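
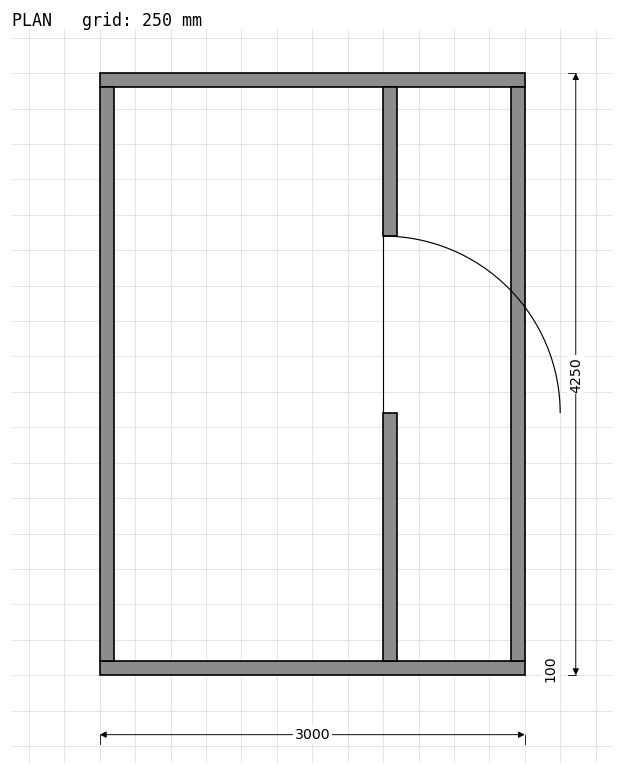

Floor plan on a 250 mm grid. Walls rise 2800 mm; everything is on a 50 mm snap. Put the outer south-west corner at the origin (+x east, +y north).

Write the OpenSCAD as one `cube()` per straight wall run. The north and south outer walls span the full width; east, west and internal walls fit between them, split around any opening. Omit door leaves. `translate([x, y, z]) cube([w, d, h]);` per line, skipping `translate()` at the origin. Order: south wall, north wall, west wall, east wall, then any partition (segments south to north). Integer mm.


cube([3000, 100, 2800]);
translate([0, 4150, 0]) cube([3000, 100, 2800]);
translate([0, 100, 0]) cube([100, 4050, 2800]);
translate([2900, 100, 0]) cube([100, 4050, 2800]);
translate([2000, 100, 0]) cube([100, 1750, 2800]);
translate([2000, 3100, 0]) cube([100, 1050, 2800]);


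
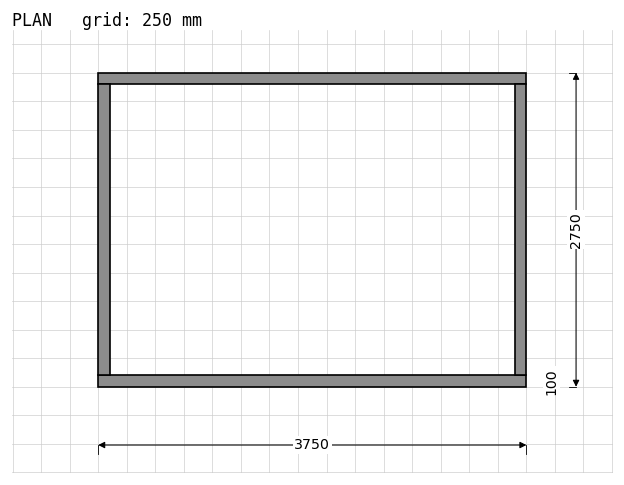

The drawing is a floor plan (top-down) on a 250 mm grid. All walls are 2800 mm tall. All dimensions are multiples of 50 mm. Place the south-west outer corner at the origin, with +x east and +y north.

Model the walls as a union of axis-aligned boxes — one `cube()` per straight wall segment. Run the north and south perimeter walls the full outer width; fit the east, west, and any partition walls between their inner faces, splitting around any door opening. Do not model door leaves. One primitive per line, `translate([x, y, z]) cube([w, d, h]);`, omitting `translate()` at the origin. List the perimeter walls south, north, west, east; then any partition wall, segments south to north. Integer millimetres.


cube([3750, 100, 2800]);
translate([0, 2650, 0]) cube([3750, 100, 2800]);
translate([0, 100, 0]) cube([100, 2550, 2800]);
translate([3650, 100, 0]) cube([100, 2550, 2800]);


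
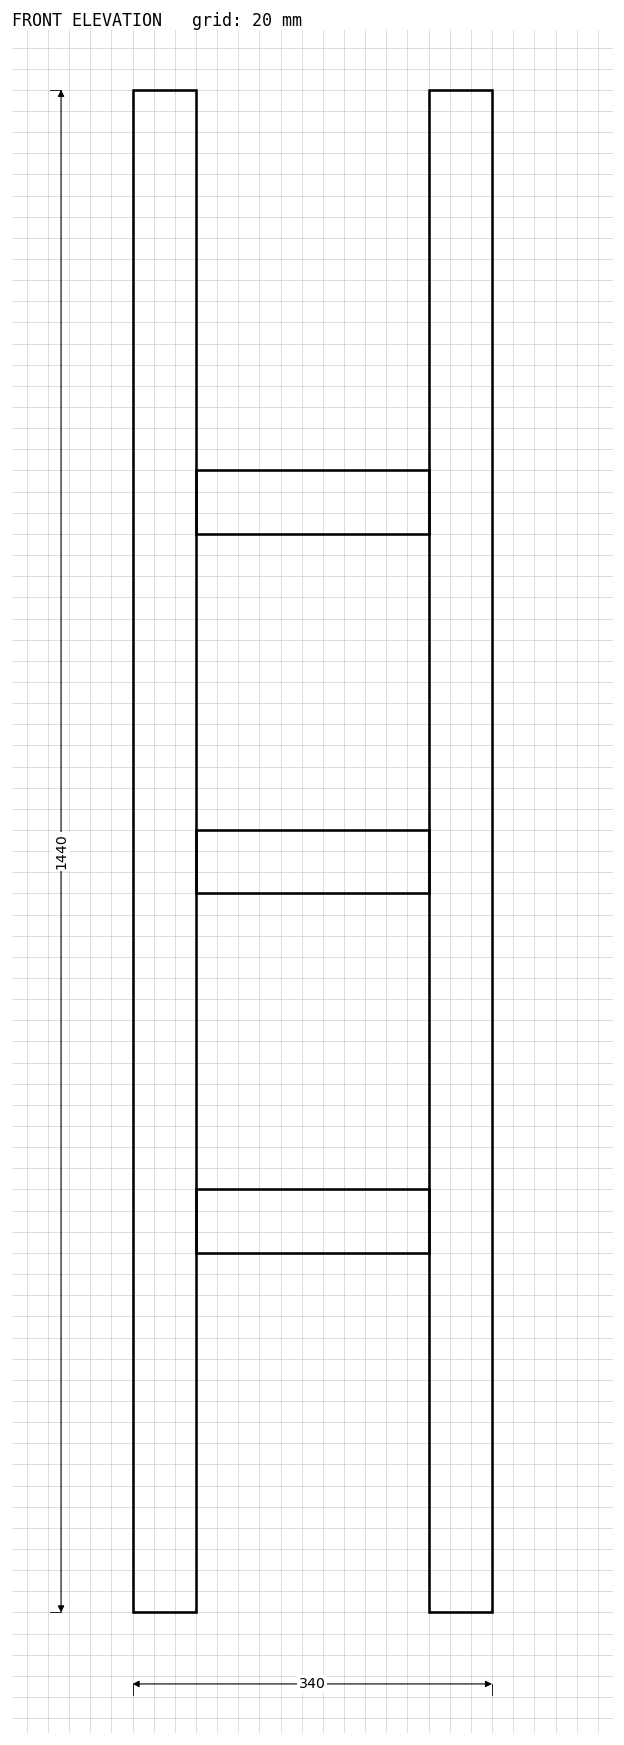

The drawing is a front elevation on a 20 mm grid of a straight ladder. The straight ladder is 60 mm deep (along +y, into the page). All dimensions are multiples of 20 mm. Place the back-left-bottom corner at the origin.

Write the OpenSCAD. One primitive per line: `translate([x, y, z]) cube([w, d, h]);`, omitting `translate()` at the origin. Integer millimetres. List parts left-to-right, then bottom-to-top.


cube([60, 60, 1440]);
translate([60, 0, 340]) cube([220, 60, 60]);
translate([60, 0, 680]) cube([220, 60, 60]);
translate([60, 0, 1020]) cube([220, 60, 60]);
translate([280, 0, 0]) cube([60, 60, 1440]);


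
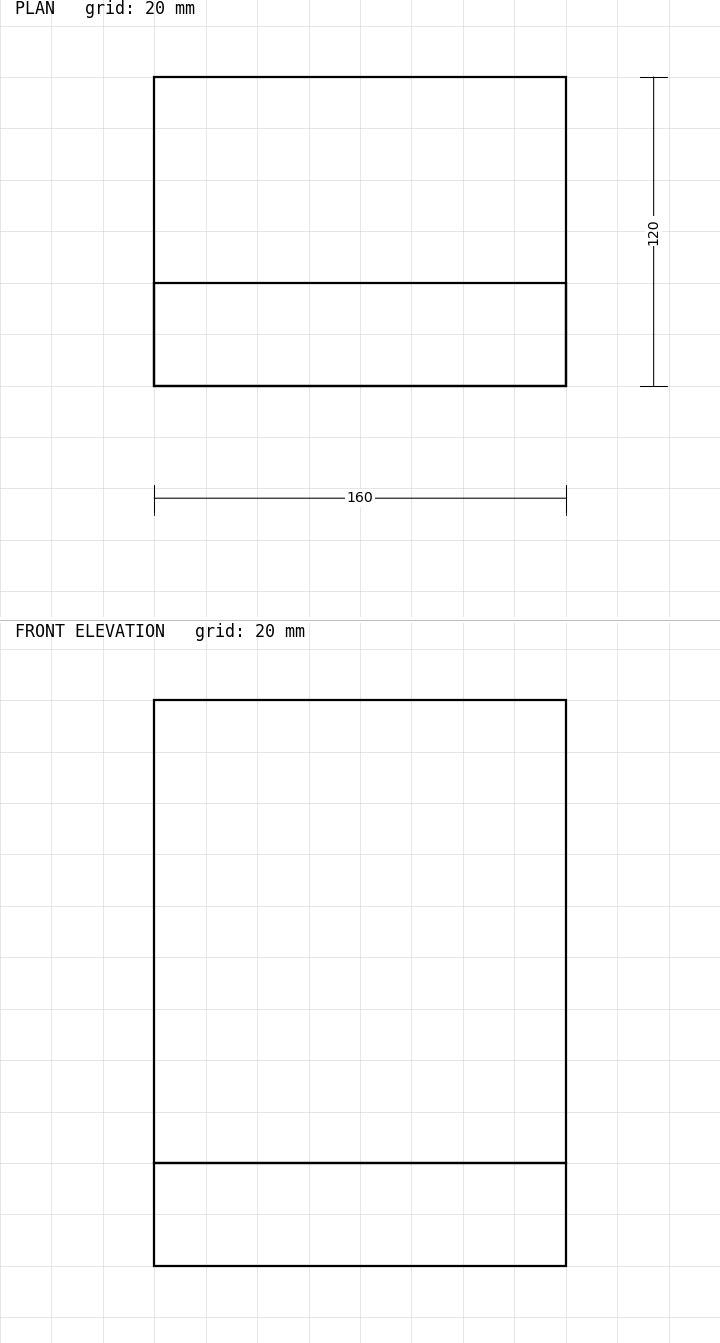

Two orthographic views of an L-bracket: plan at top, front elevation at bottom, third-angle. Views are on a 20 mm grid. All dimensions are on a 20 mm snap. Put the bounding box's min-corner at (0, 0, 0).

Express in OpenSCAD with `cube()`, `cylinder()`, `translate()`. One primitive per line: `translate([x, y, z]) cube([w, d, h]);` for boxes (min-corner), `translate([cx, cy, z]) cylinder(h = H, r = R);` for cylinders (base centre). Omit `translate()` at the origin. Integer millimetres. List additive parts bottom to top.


cube([160, 120, 40]);
translate([0, 0, 40]) cube([160, 40, 180]);


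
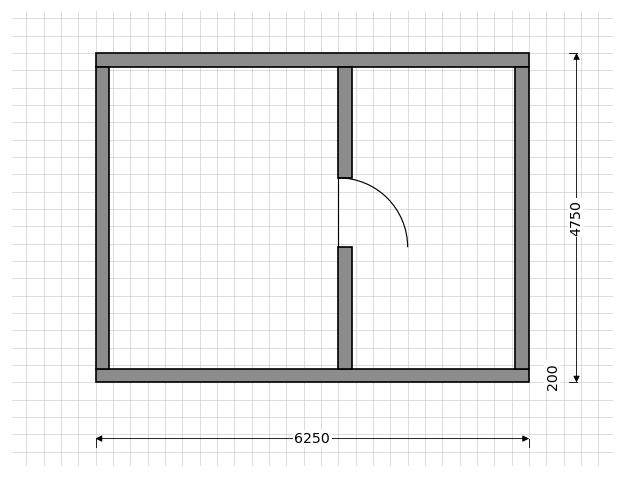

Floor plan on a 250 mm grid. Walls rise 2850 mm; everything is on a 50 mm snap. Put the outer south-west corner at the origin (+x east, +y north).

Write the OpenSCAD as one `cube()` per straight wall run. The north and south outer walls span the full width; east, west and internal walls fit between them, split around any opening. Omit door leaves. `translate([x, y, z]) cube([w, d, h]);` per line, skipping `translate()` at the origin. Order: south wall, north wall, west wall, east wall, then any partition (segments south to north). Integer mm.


cube([6250, 200, 2850]);
translate([0, 4550, 0]) cube([6250, 200, 2850]);
translate([0, 200, 0]) cube([200, 4350, 2850]);
translate([6050, 200, 0]) cube([200, 4350, 2850]);
translate([3500, 200, 0]) cube([200, 1750, 2850]);
translate([3500, 2950, 0]) cube([200, 1600, 2850]);


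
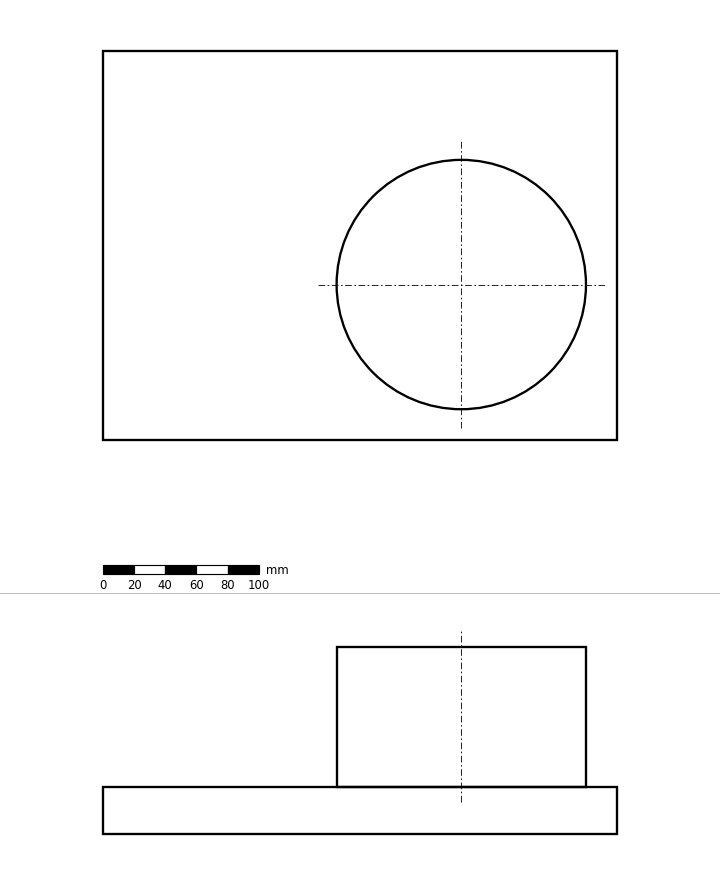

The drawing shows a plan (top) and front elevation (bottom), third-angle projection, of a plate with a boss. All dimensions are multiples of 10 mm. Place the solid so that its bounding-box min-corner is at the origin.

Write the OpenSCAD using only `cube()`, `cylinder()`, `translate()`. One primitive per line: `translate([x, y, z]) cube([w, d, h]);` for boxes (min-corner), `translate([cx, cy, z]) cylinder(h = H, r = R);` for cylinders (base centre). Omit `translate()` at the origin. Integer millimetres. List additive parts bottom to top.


cube([330, 250, 30]);
translate([230, 100, 30]) cylinder(h = 90, r = 80);


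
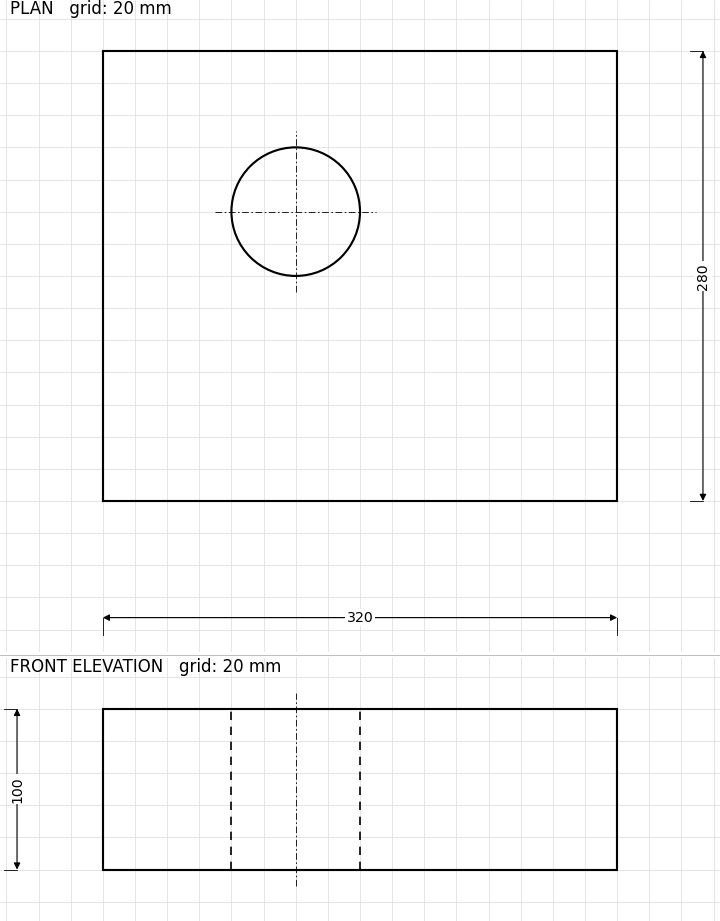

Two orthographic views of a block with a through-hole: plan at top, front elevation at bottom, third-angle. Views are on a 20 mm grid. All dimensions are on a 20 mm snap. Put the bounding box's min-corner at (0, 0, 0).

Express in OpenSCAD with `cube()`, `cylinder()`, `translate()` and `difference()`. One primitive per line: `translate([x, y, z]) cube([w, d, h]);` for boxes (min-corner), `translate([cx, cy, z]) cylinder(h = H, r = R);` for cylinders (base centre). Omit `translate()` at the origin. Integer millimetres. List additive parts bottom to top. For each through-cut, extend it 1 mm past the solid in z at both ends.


difference() {
  cube([320, 280, 100]);
  translate([120, 180, -1]) cylinder(h = 102, r = 40);
}


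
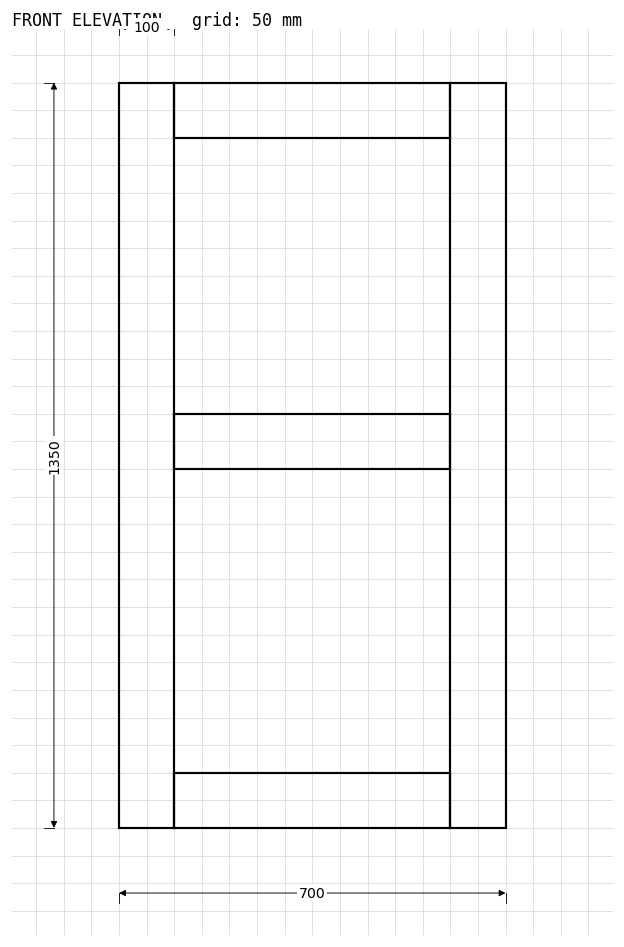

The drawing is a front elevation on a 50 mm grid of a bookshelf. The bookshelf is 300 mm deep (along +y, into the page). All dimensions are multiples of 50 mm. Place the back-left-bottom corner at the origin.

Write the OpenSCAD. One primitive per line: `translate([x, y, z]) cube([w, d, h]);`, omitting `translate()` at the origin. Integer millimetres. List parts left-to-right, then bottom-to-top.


cube([100, 300, 1350]);
translate([100, 0, 0]) cube([500, 300, 100]);
translate([100, 0, 650]) cube([500, 300, 100]);
translate([100, 0, 1250]) cube([500, 300, 100]);
translate([600, 0, 0]) cube([100, 300, 1350]);


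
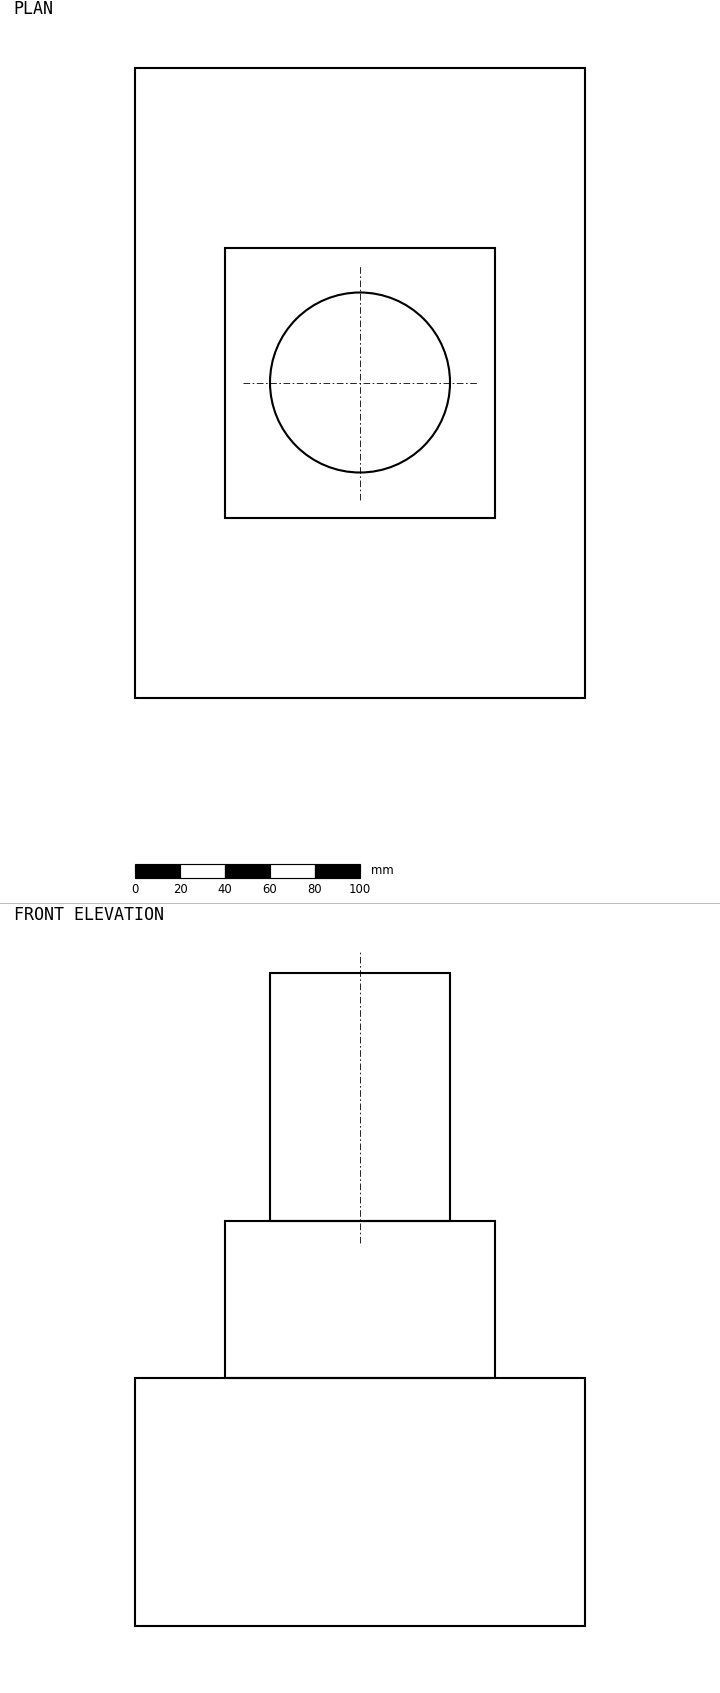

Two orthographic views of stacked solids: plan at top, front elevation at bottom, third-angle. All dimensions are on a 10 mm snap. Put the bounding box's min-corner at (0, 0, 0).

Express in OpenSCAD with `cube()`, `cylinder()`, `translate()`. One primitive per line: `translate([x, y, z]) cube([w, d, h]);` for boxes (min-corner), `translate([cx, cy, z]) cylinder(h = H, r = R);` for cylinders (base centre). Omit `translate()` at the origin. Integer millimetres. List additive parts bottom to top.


cube([200, 280, 110]);
translate([40, 80, 110]) cube([120, 120, 70]);
translate([100, 140, 180]) cylinder(h = 110, r = 40);


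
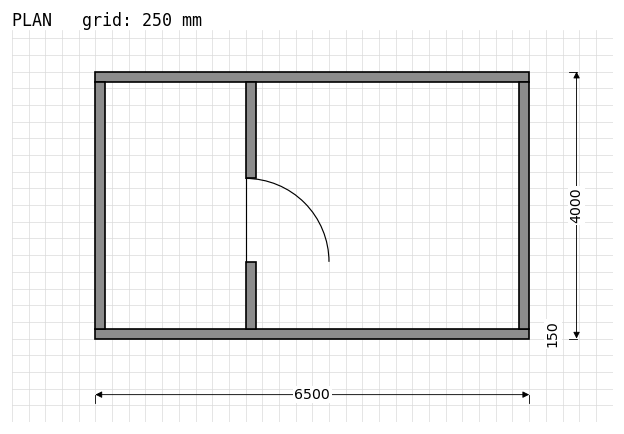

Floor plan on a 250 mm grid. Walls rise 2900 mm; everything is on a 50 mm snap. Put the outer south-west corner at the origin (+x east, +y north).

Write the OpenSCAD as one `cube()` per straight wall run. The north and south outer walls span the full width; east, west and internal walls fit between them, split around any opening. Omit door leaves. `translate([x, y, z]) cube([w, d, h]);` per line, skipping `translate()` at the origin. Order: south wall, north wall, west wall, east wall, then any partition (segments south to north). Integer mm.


cube([6500, 150, 2900]);
translate([0, 3850, 0]) cube([6500, 150, 2900]);
translate([0, 150, 0]) cube([150, 3700, 2900]);
translate([6350, 150, 0]) cube([150, 3700, 2900]);
translate([2250, 150, 0]) cube([150, 1000, 2900]);
translate([2250, 2400, 0]) cube([150, 1450, 2900]);


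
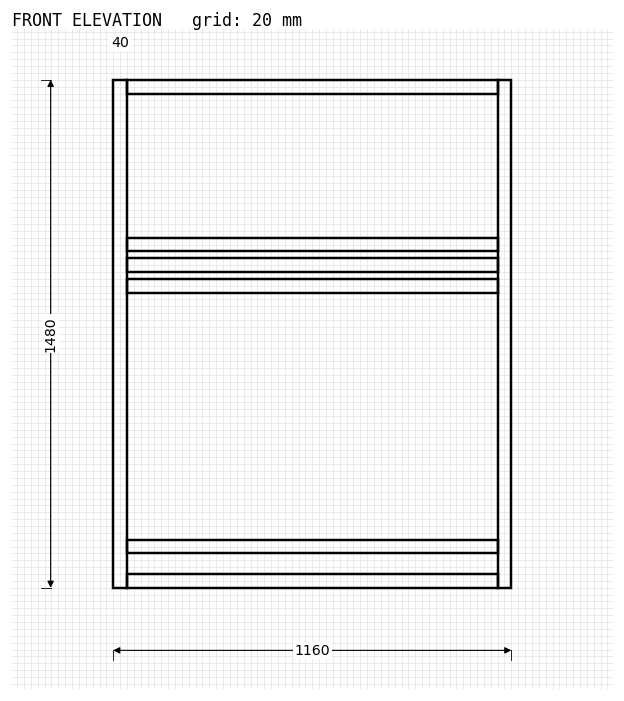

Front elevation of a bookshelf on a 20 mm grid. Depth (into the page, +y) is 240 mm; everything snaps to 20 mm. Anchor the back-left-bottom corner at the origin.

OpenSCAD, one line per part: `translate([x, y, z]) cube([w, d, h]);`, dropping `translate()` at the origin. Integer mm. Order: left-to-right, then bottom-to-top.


cube([40, 240, 1480]);
translate([40, 0, 0]) cube([1080, 240, 40]);
translate([40, 0, 100]) cube([1080, 240, 40]);
translate([40, 0, 860]) cube([1080, 240, 40]);
translate([40, 0, 920]) cube([1080, 240, 40]);
translate([40, 0, 980]) cube([1080, 240, 40]);
translate([40, 0, 1440]) cube([1080, 240, 40]);
translate([1120, 0, 0]) cube([40, 240, 1480]);


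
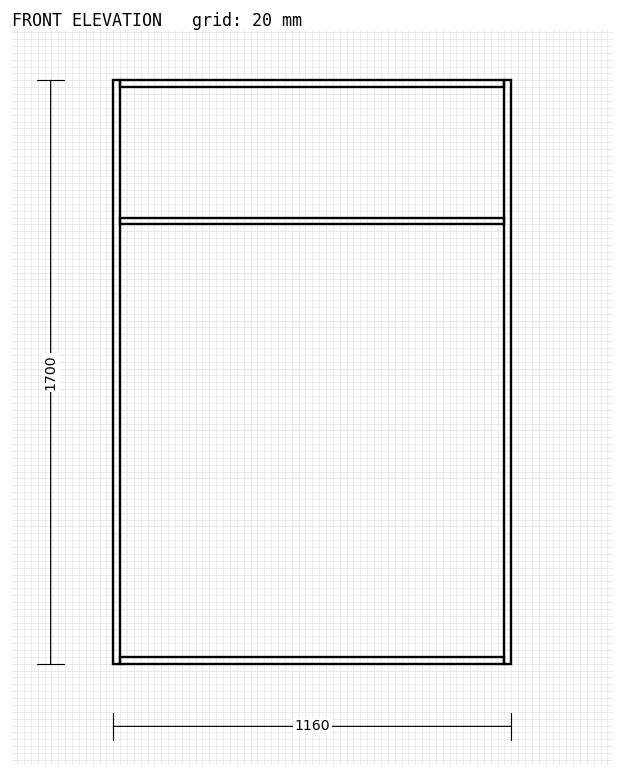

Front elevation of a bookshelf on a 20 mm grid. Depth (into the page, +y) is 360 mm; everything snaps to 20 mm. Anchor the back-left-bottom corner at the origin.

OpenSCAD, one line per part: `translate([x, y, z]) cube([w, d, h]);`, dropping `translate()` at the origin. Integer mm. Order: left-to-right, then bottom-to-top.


cube([20, 360, 1700]);
translate([20, 0, 0]) cube([1120, 360, 20]);
translate([20, 0, 1280]) cube([1120, 360, 20]);
translate([20, 0, 1680]) cube([1120, 360, 20]);
translate([1140, 0, 0]) cube([20, 360, 1700]);


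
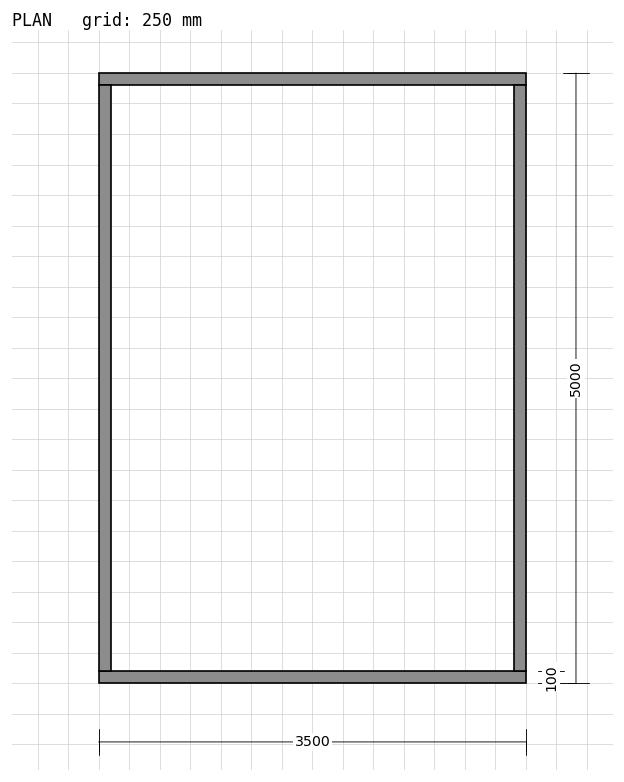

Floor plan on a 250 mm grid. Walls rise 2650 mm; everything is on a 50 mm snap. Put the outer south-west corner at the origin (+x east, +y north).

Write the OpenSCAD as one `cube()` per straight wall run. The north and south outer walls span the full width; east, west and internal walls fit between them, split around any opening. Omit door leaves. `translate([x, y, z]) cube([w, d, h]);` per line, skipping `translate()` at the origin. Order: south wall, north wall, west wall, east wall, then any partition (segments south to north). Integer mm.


cube([3500, 100, 2650]);
translate([0, 4900, 0]) cube([3500, 100, 2650]);
translate([0, 100, 0]) cube([100, 4800, 2650]);
translate([3400, 100, 0]) cube([100, 4800, 2650]);


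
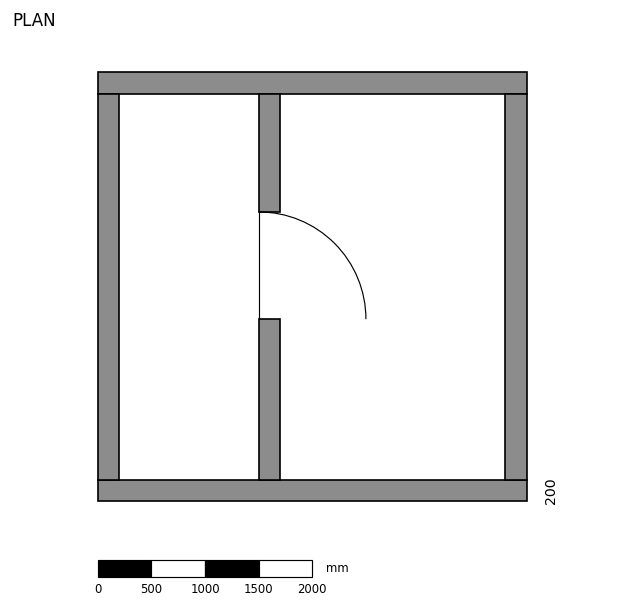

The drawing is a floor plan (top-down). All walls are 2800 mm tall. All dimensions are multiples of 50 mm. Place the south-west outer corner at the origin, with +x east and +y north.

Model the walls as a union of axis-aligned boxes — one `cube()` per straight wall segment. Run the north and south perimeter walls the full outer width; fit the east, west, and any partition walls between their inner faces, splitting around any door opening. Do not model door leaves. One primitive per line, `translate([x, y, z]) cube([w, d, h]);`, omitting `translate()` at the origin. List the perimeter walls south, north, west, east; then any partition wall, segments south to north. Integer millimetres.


cube([4000, 200, 2800]);
translate([0, 3800, 0]) cube([4000, 200, 2800]);
translate([0, 200, 0]) cube([200, 3600, 2800]);
translate([3800, 200, 0]) cube([200, 3600, 2800]);
translate([1500, 200, 0]) cube([200, 1500, 2800]);
translate([1500, 2700, 0]) cube([200, 1100, 2800]);


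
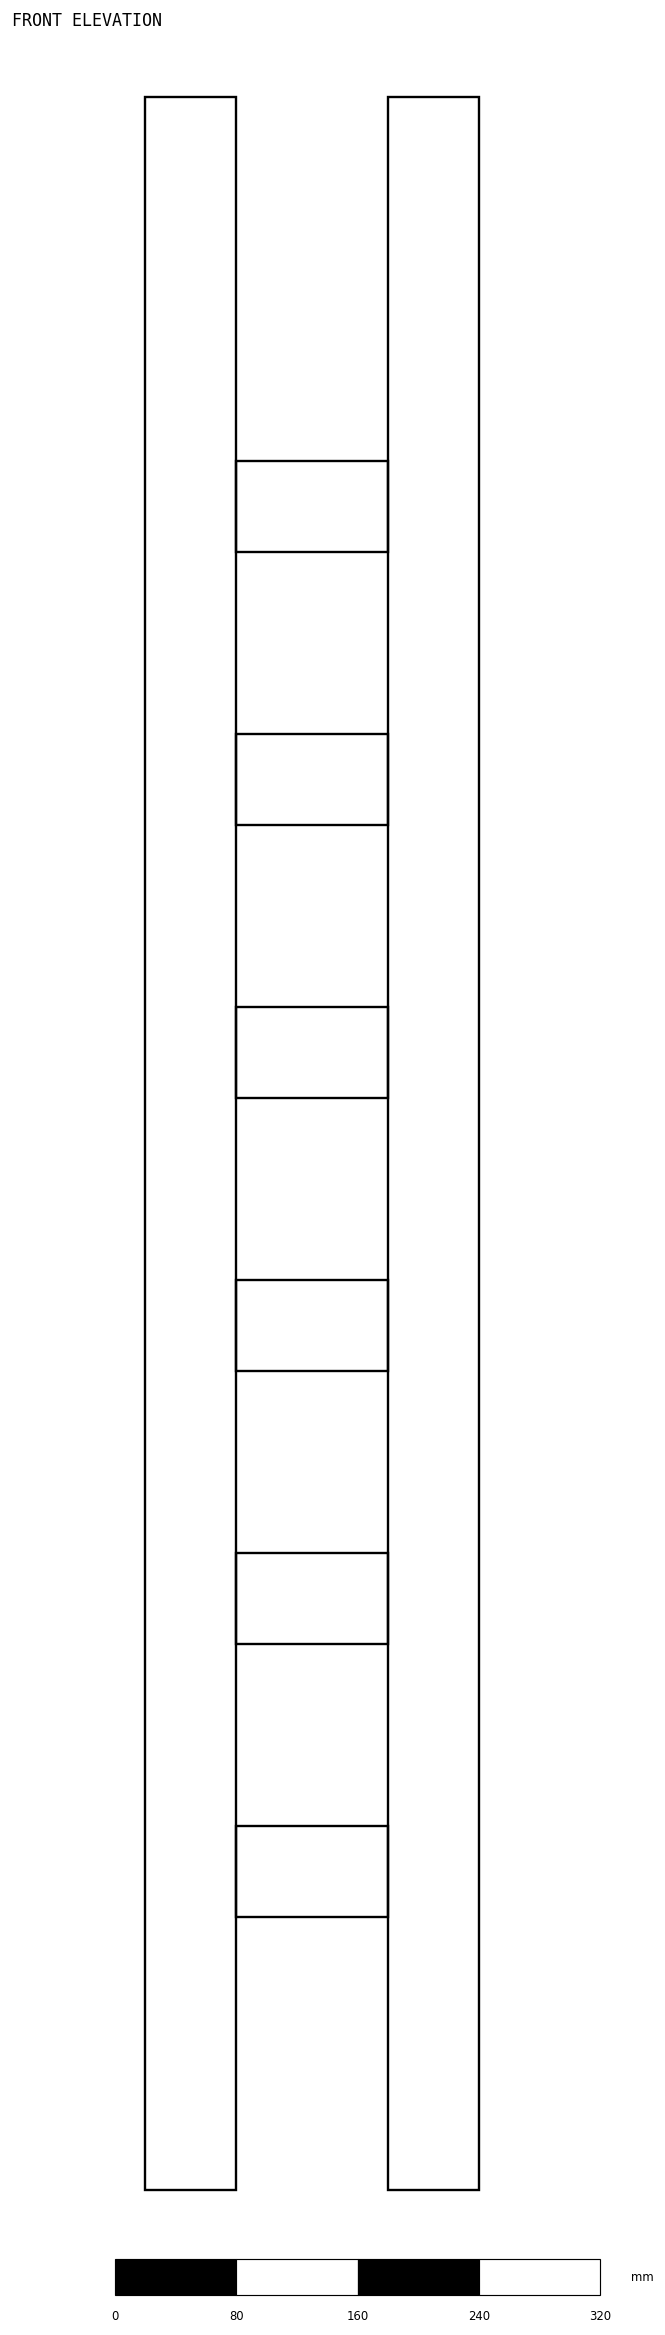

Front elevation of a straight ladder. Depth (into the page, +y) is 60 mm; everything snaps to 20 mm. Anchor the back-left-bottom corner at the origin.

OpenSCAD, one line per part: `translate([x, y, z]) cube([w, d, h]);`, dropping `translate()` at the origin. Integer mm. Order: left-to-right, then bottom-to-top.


cube([60, 60, 1380]);
translate([60, 0, 180]) cube([100, 60, 60]);
translate([60, 0, 360]) cube([100, 60, 60]);
translate([60, 0, 540]) cube([100, 60, 60]);
translate([60, 0, 720]) cube([100, 60, 60]);
translate([60, 0, 900]) cube([100, 60, 60]);
translate([60, 0, 1080]) cube([100, 60, 60]);
translate([160, 0, 0]) cube([60, 60, 1380]);


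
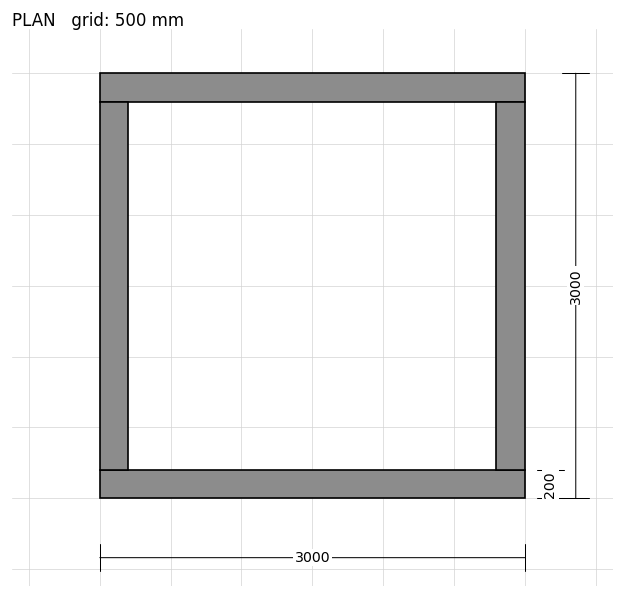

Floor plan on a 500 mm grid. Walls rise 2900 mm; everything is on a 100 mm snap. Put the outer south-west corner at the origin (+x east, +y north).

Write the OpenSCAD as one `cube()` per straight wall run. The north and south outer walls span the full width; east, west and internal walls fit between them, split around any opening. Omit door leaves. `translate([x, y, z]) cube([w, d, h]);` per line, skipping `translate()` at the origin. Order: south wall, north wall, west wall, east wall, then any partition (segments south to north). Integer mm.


cube([3000, 200, 2900]);
translate([0, 2800, 0]) cube([3000, 200, 2900]);
translate([0, 200, 0]) cube([200, 2600, 2900]);
translate([2800, 200, 0]) cube([200, 2600, 2900]);


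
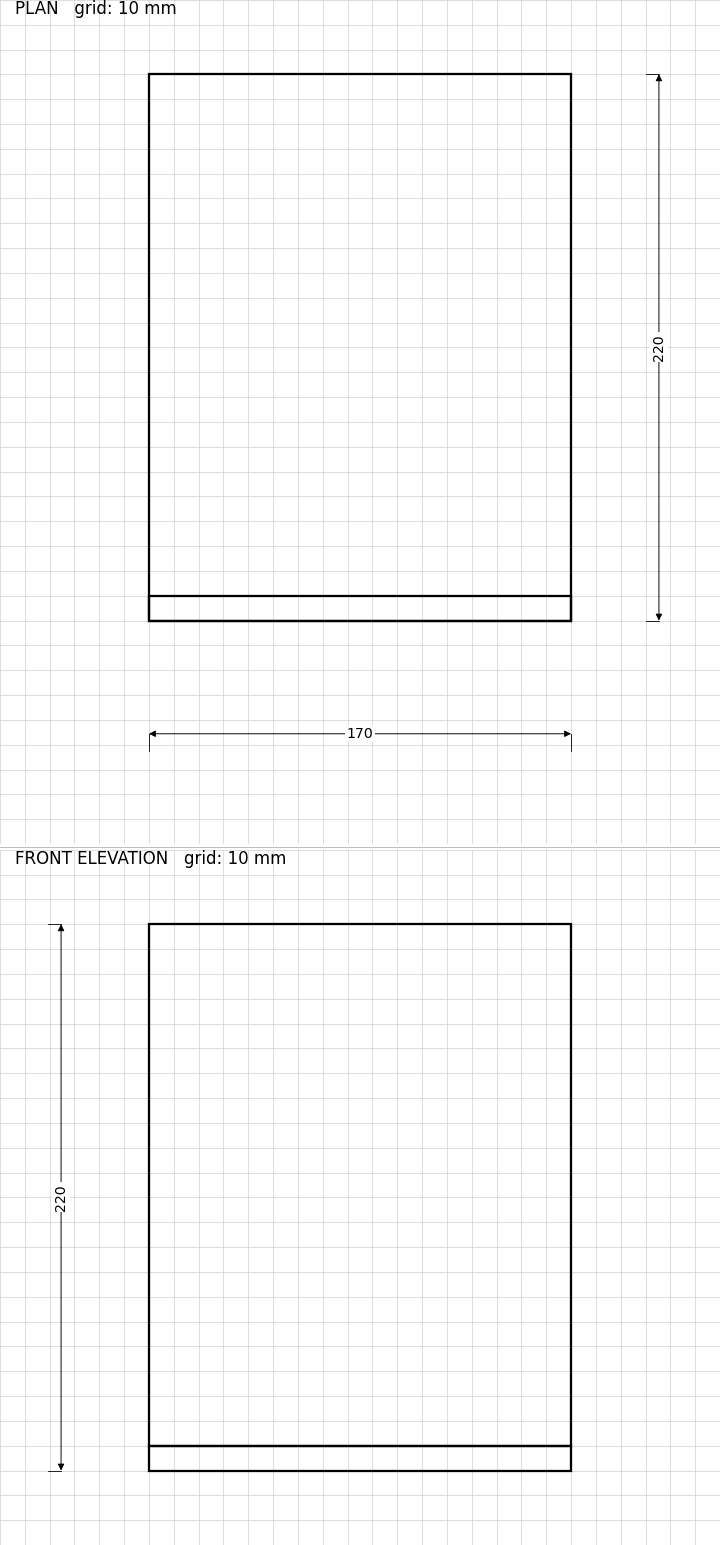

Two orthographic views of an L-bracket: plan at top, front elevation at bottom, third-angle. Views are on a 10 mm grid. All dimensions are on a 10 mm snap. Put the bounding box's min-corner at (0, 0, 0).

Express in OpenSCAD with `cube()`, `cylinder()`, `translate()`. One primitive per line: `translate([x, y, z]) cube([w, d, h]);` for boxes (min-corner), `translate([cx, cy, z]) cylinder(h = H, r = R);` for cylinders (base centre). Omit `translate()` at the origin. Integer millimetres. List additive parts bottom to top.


cube([170, 220, 10]);
translate([0, 0, 10]) cube([170, 10, 210]);


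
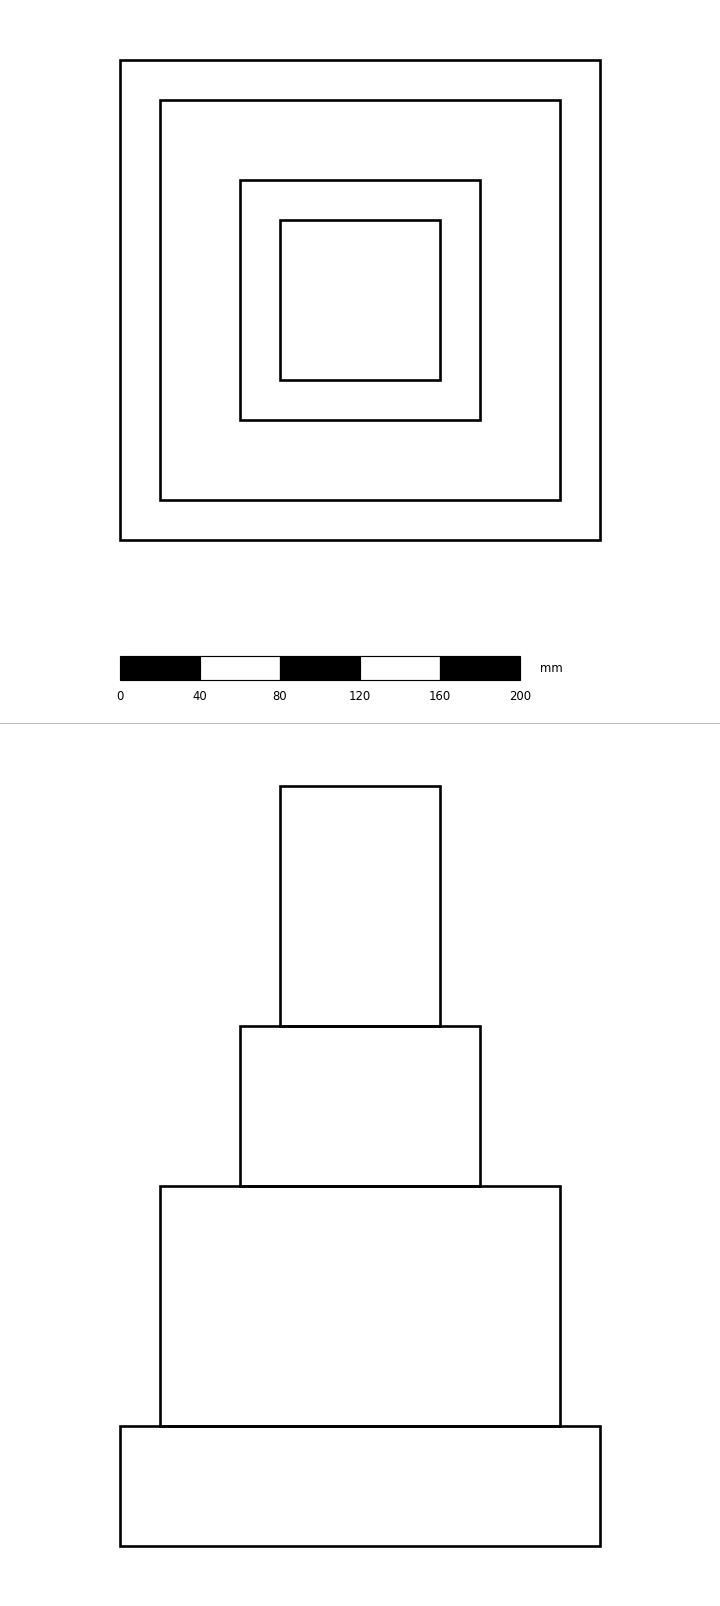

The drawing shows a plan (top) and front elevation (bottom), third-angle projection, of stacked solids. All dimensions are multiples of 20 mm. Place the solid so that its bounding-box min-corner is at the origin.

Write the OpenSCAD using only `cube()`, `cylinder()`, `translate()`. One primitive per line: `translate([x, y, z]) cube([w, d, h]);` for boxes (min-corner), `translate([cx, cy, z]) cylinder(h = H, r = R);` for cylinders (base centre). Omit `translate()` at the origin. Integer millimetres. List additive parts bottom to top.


cube([240, 240, 60]);
translate([20, 20, 60]) cube([200, 200, 120]);
translate([60, 60, 180]) cube([120, 120, 80]);
translate([80, 80, 260]) cube([80, 80, 120]);


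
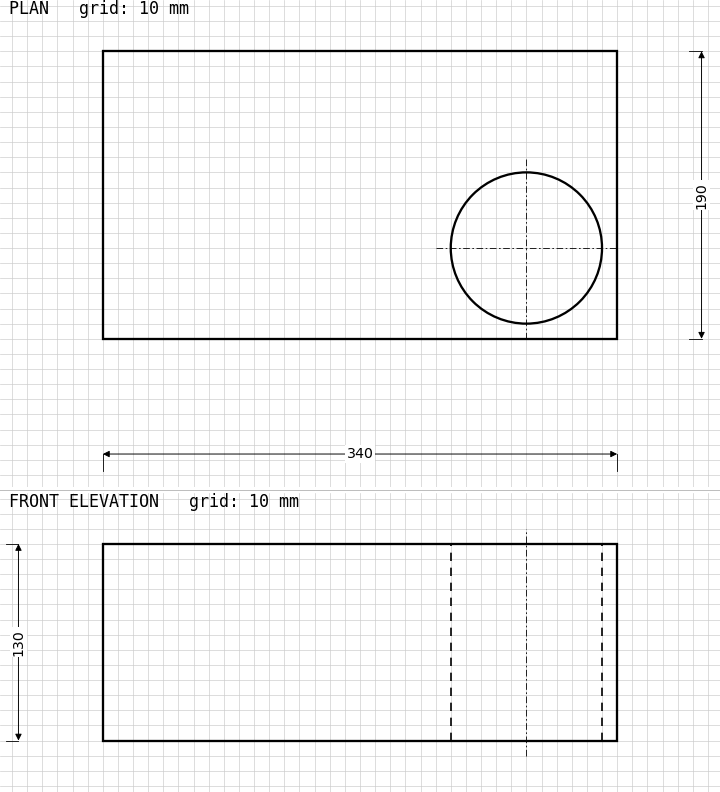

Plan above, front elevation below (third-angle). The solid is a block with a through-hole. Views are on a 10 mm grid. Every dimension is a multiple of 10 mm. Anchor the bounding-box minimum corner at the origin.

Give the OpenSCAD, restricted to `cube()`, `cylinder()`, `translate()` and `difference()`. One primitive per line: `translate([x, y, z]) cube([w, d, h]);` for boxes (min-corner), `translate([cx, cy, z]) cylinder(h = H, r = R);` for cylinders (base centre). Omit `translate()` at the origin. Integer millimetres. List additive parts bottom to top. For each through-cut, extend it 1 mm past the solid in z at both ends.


difference() {
  cube([340, 190, 130]);
  translate([280, 60, -1]) cylinder(h = 132, r = 50);
}


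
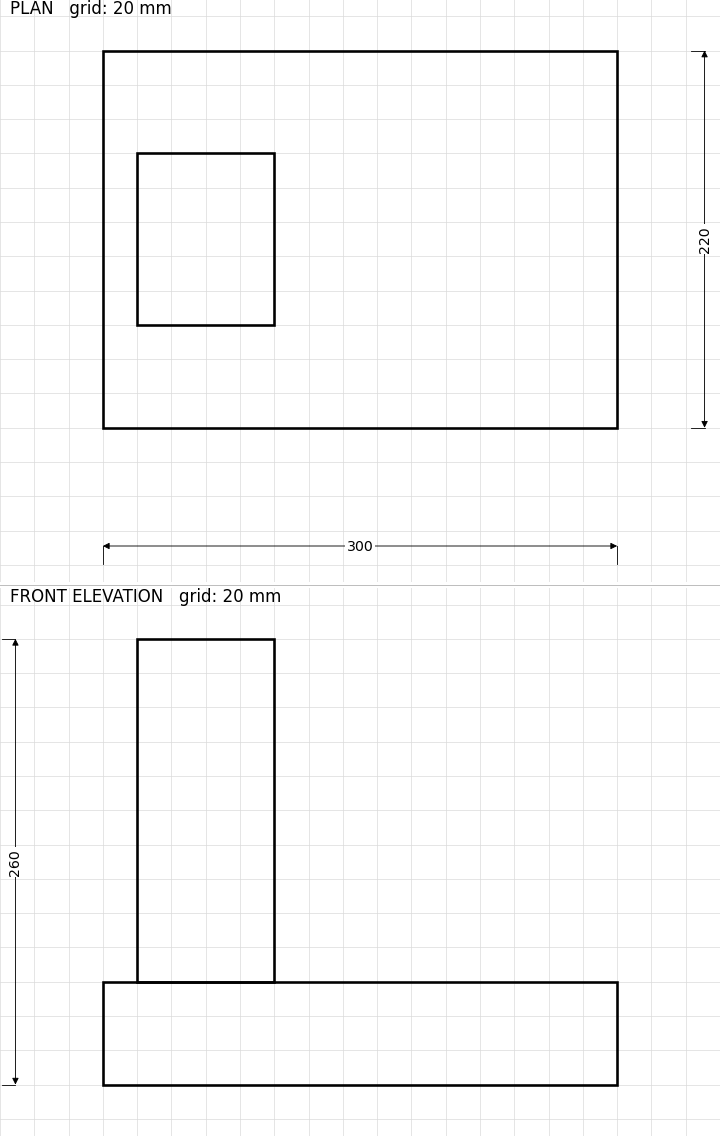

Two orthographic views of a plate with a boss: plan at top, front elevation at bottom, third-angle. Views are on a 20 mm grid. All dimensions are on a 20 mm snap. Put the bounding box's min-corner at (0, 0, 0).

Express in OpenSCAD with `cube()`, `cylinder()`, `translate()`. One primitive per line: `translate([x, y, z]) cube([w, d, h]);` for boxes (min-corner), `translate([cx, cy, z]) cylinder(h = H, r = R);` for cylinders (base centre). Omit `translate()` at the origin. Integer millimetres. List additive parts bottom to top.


cube([300, 220, 60]);
translate([20, 60, 60]) cube([80, 100, 200]);


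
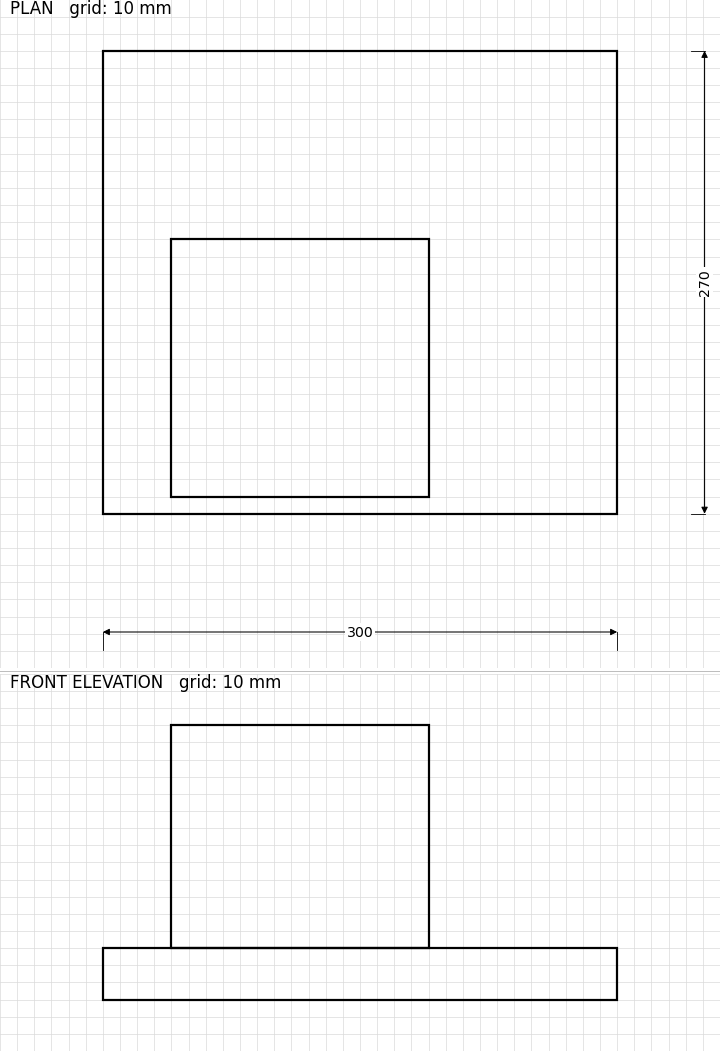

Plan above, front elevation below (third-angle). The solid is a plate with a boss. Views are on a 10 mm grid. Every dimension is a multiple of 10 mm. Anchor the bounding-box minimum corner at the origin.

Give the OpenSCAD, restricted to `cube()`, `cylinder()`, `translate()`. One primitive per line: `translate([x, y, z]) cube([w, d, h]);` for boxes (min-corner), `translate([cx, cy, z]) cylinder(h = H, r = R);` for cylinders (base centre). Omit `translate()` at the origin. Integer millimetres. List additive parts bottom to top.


cube([300, 270, 30]);
translate([40, 10, 30]) cube([150, 150, 130]);


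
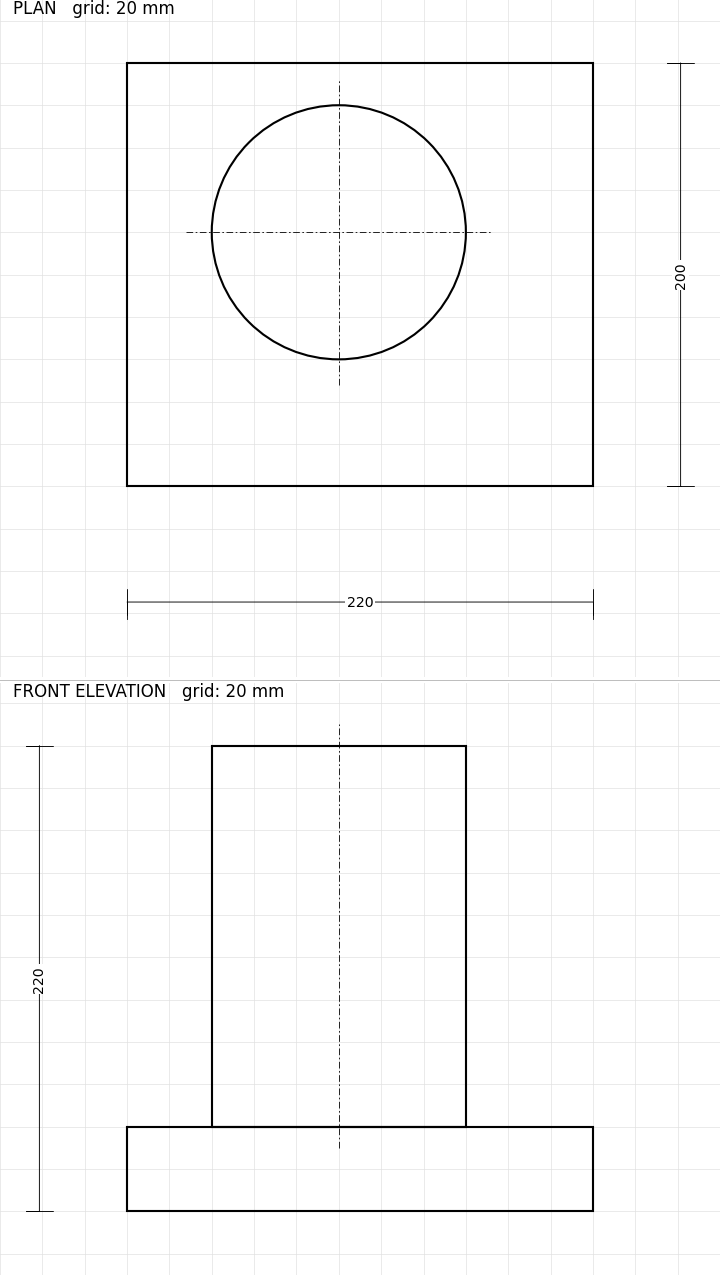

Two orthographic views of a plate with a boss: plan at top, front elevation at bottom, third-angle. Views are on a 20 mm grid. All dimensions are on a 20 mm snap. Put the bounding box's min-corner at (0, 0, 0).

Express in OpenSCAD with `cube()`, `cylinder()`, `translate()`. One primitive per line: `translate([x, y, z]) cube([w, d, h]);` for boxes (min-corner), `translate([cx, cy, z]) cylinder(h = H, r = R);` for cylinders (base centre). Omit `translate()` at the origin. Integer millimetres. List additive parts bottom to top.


cube([220, 200, 40]);
translate([100, 120, 40]) cylinder(h = 180, r = 60);


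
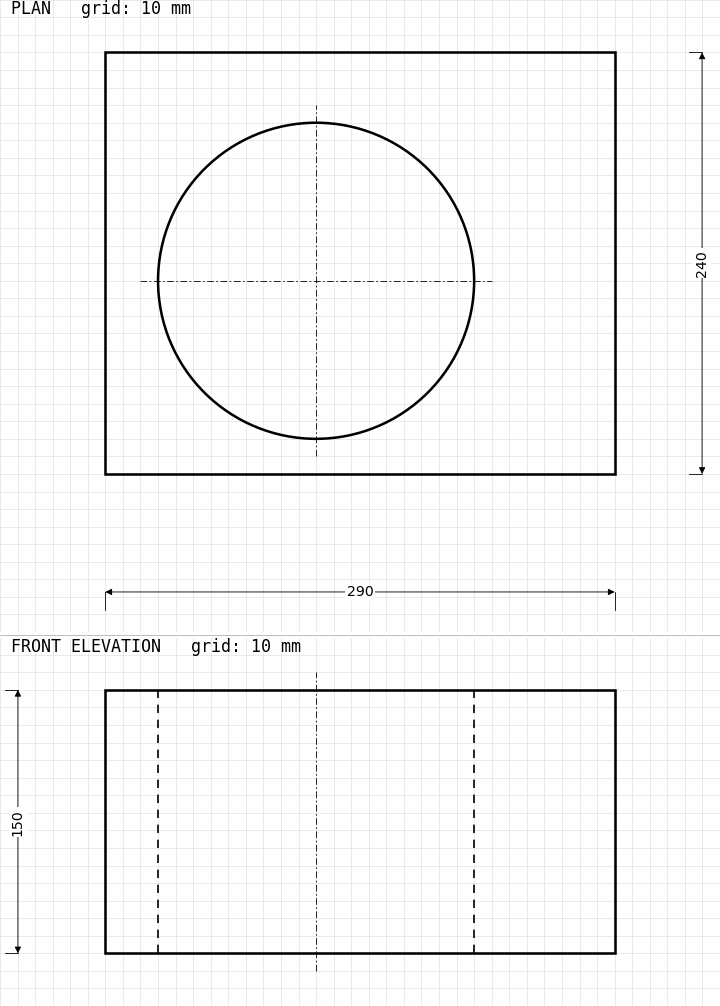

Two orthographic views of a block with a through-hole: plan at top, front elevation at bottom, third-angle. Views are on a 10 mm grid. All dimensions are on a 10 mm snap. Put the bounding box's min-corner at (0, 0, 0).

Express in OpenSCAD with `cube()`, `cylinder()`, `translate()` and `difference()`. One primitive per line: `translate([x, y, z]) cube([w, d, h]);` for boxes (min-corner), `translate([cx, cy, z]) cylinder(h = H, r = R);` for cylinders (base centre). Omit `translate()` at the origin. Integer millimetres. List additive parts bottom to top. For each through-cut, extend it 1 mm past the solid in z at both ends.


difference() {
  cube([290, 240, 150]);
  translate([120, 110, -1]) cylinder(h = 152, r = 90);
}


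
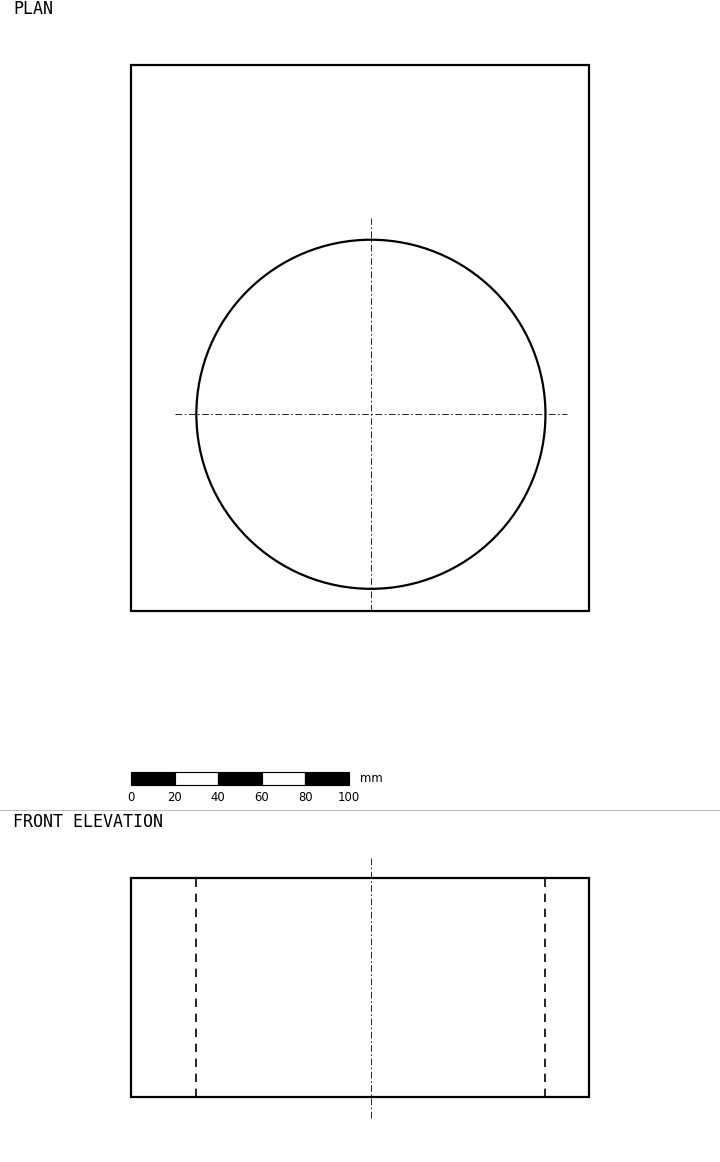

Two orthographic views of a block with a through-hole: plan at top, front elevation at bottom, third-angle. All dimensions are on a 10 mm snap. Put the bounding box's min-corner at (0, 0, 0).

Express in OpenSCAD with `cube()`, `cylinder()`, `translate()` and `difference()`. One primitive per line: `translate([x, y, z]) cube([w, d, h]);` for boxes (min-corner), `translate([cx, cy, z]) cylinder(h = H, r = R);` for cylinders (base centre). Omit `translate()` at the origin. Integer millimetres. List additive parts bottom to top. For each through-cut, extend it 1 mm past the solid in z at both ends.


difference() {
  cube([210, 250, 100]);
  translate([110, 90, -1]) cylinder(h = 102, r = 80);
}


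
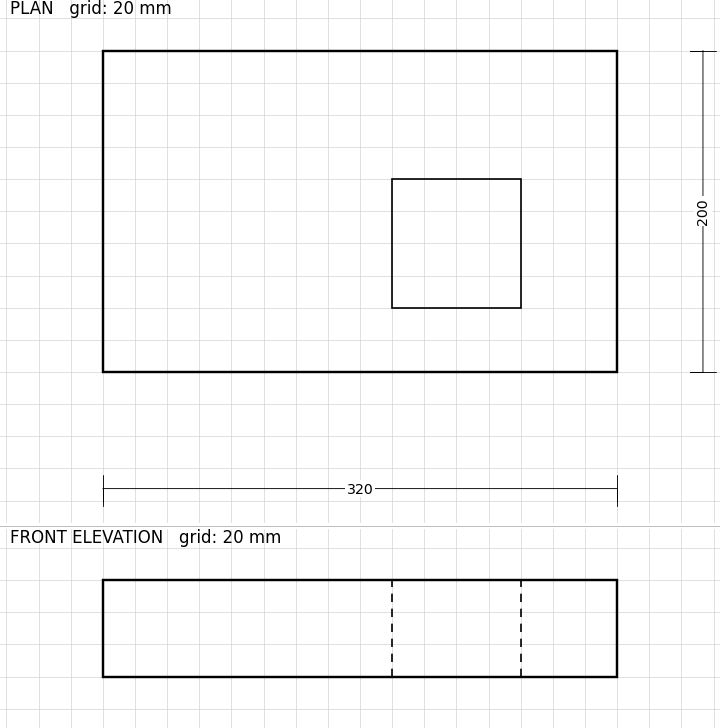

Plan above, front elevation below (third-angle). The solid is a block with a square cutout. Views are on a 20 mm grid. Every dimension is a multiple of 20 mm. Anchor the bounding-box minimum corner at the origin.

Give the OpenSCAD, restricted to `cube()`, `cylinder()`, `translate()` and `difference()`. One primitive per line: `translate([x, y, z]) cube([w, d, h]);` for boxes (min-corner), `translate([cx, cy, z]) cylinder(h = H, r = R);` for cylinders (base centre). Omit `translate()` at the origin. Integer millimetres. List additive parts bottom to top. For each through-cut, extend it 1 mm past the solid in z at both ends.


difference() {
  cube([320, 200, 60]);
  translate([180, 40, -1]) cube([80, 80, 62]);
}


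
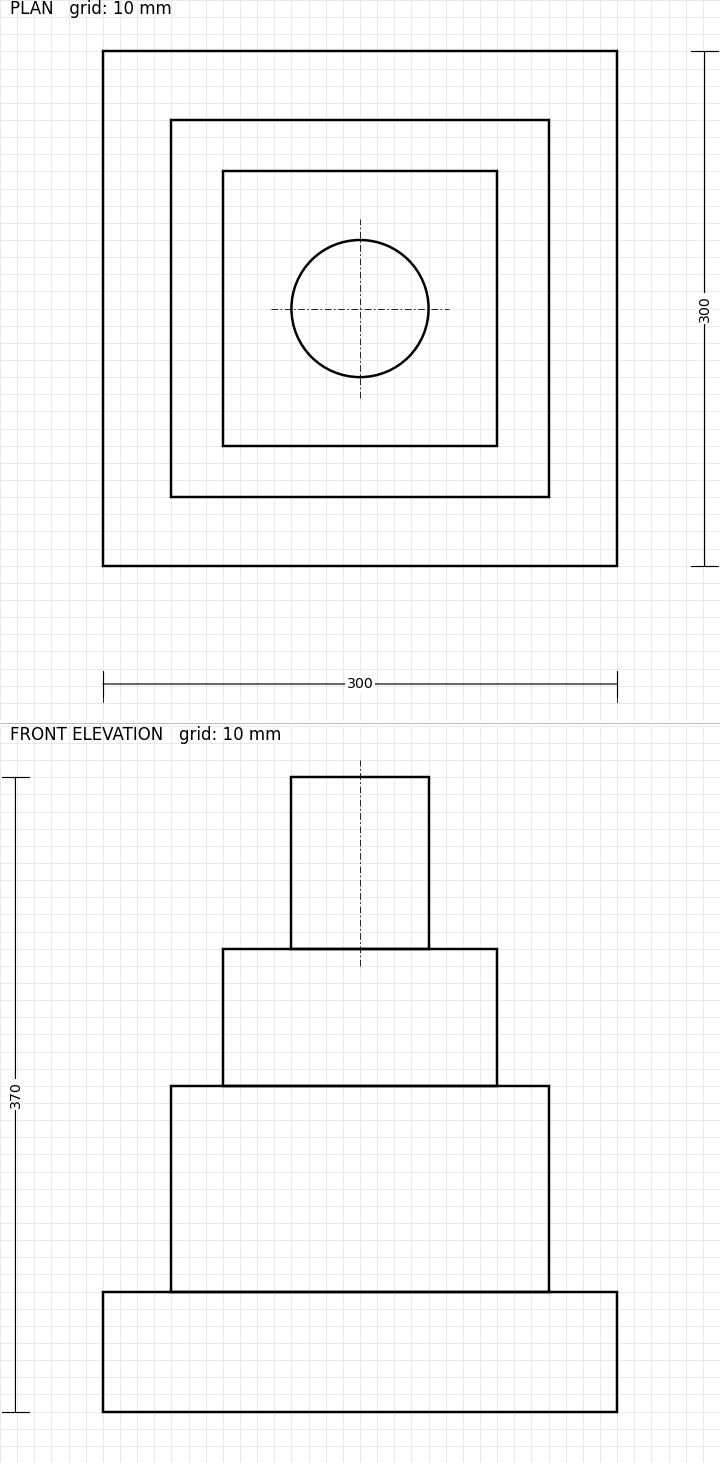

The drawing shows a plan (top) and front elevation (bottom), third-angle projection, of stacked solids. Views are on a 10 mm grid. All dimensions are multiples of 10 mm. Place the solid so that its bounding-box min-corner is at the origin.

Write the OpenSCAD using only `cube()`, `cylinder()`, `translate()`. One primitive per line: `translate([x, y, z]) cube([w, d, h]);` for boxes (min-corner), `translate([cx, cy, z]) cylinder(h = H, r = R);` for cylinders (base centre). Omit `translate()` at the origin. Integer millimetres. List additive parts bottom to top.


cube([300, 300, 70]);
translate([40, 40, 70]) cube([220, 220, 120]);
translate([70, 70, 190]) cube([160, 160, 80]);
translate([150, 150, 270]) cylinder(h = 100, r = 40);


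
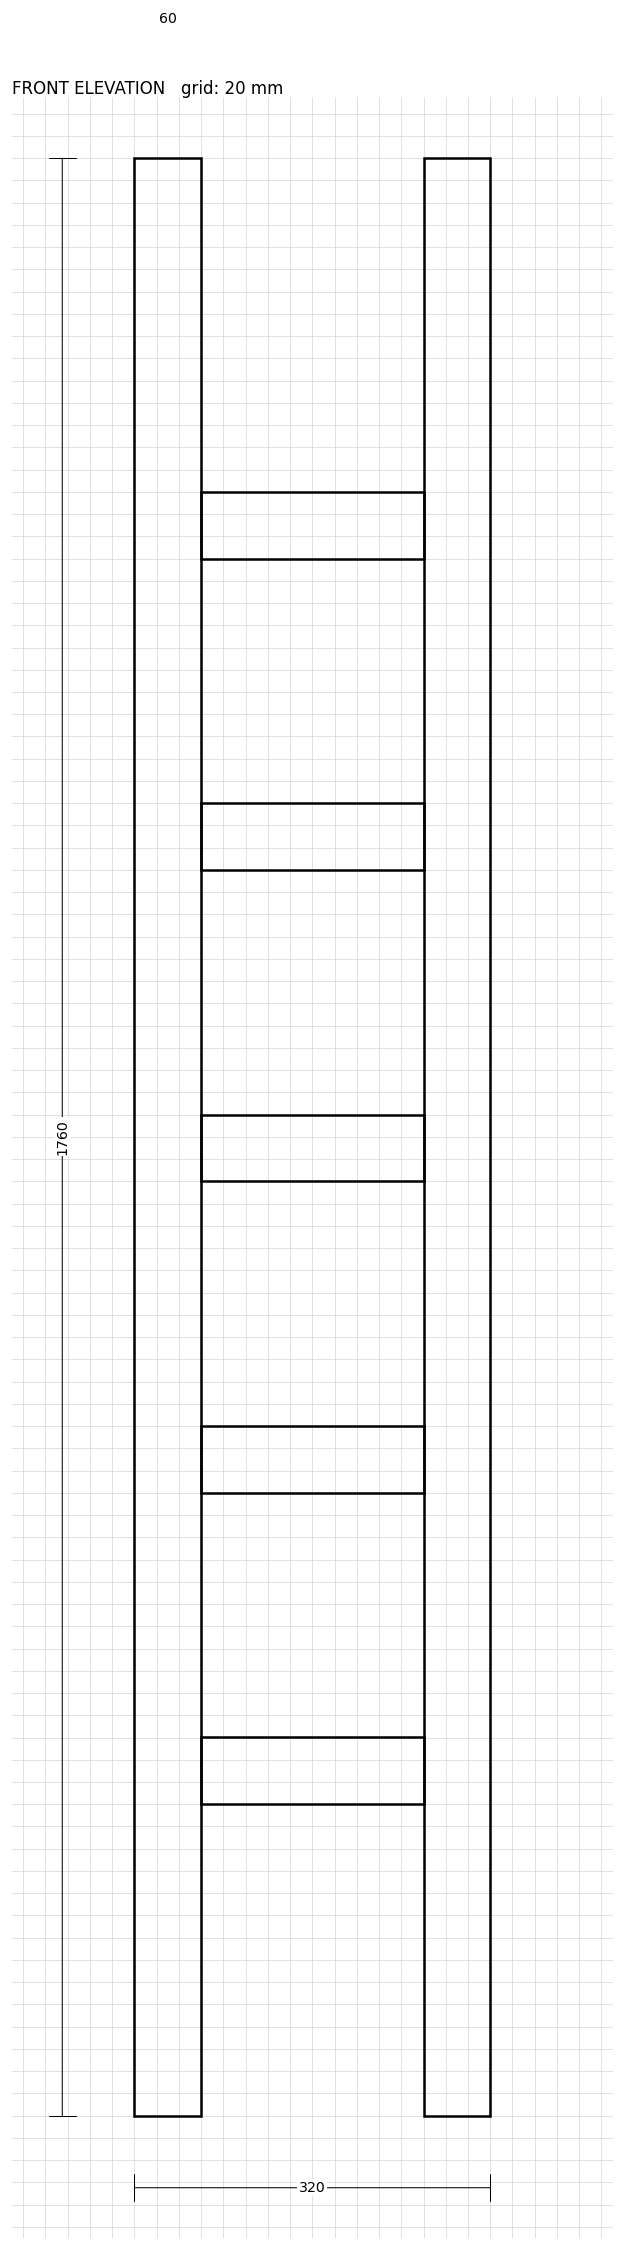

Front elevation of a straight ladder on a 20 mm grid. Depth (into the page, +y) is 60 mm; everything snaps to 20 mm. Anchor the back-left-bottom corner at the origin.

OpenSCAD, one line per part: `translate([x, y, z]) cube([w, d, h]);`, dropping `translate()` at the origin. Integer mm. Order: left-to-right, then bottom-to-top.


cube([60, 60, 1760]);
translate([60, 0, 280]) cube([200, 60, 60]);
translate([60, 0, 560]) cube([200, 60, 60]);
translate([60, 0, 840]) cube([200, 60, 60]);
translate([60, 0, 1120]) cube([200, 60, 60]);
translate([60, 0, 1400]) cube([200, 60, 60]);
translate([260, 0, 0]) cube([60, 60, 1760]);


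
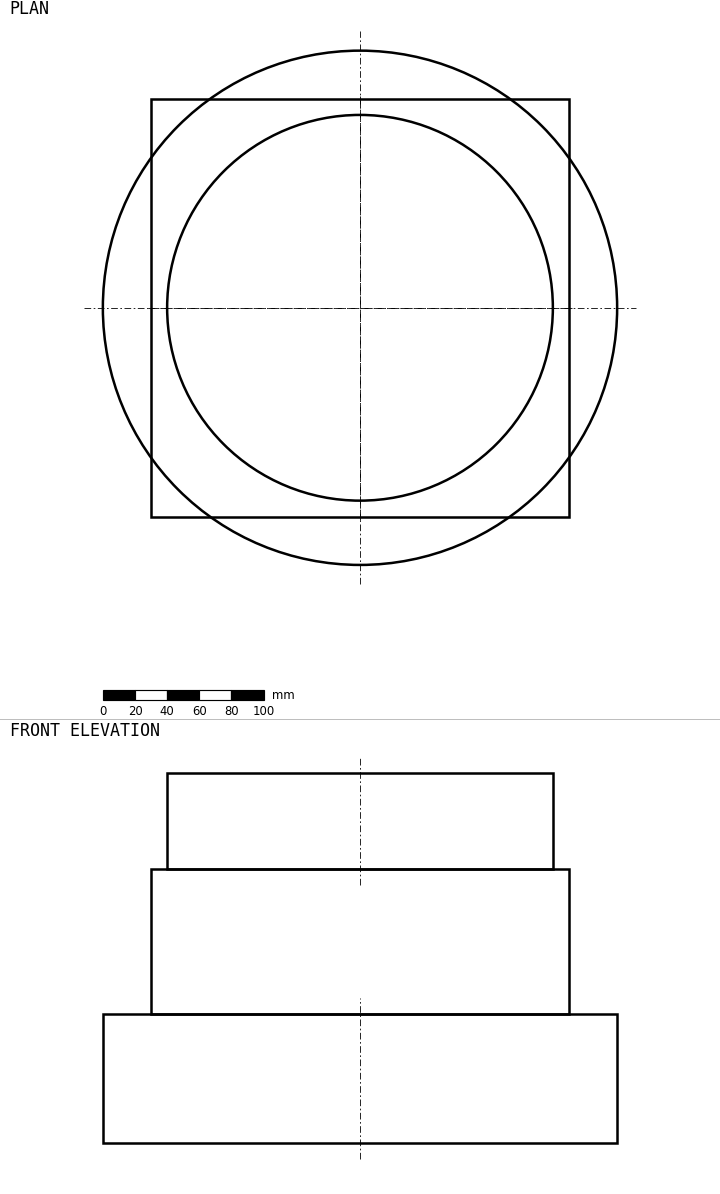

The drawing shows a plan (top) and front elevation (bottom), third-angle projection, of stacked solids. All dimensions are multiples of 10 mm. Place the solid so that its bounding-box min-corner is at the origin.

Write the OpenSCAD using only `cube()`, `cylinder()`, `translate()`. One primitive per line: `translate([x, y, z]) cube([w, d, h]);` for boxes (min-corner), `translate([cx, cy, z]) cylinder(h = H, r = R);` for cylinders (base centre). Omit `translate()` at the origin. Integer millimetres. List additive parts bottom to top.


translate([160, 160, 0]) cylinder(h = 80, r = 160);
translate([30, 30, 80]) cube([260, 260, 90]);
translate([160, 160, 170]) cylinder(h = 60, r = 120);


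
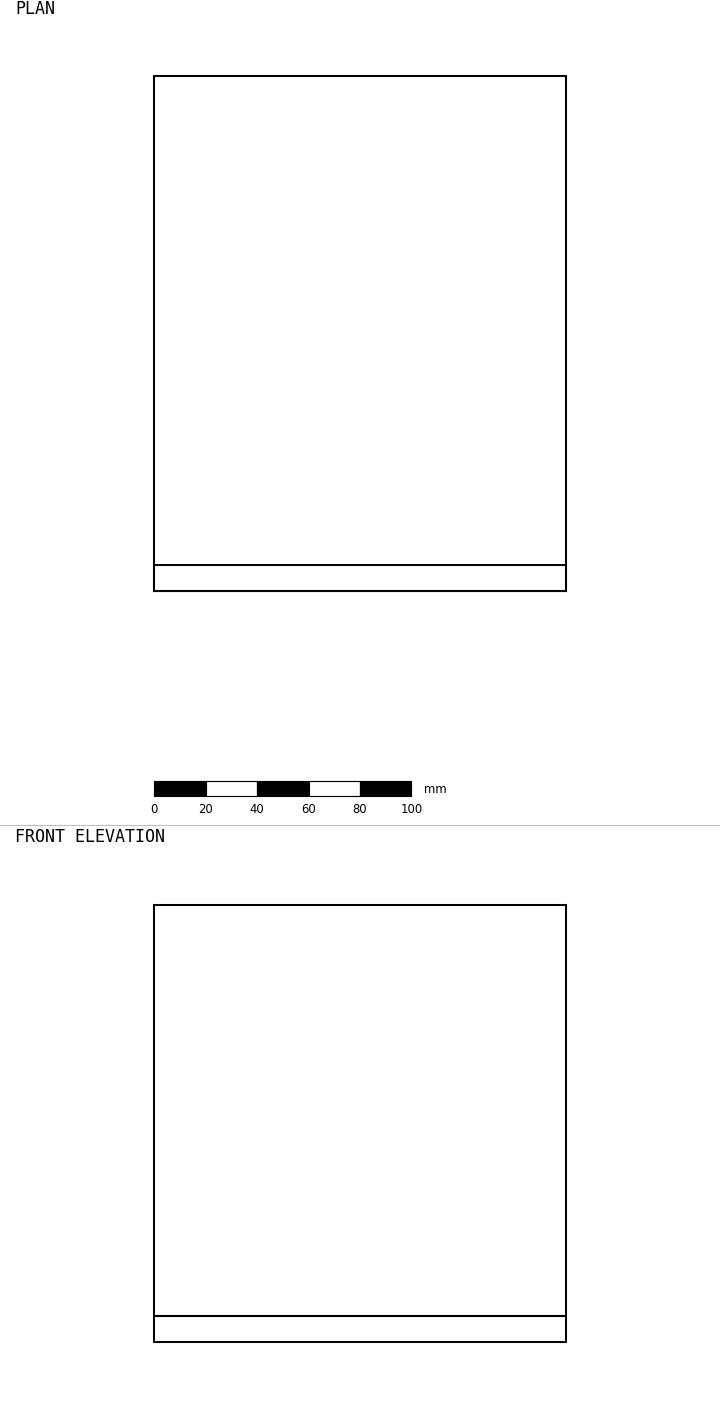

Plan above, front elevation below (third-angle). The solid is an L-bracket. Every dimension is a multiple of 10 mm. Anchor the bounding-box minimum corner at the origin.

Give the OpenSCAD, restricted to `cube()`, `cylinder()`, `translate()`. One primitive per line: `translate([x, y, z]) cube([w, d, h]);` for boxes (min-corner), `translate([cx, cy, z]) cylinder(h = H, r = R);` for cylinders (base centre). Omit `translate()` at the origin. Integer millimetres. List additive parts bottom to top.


cube([160, 200, 10]);
translate([0, 0, 10]) cube([160, 10, 160]);


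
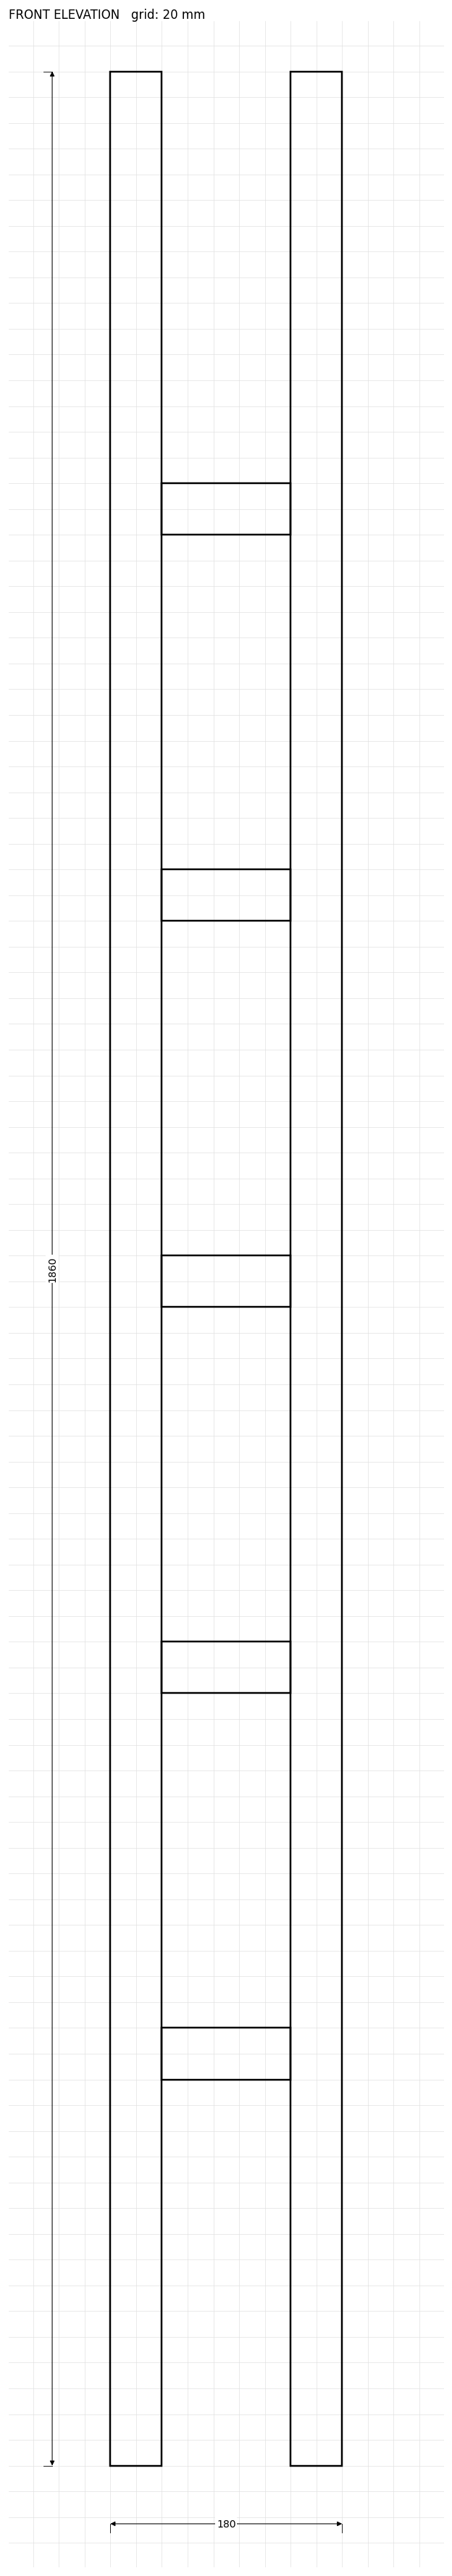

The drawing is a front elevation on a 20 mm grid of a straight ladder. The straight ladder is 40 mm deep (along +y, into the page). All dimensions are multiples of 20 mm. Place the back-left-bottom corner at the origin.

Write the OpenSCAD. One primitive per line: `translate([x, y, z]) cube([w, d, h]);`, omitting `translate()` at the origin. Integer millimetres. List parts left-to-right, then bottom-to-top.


cube([40, 40, 1860]);
translate([40, 0, 300]) cube([100, 40, 40]);
translate([40, 0, 600]) cube([100, 40, 40]);
translate([40, 0, 900]) cube([100, 40, 40]);
translate([40, 0, 1200]) cube([100, 40, 40]);
translate([40, 0, 1500]) cube([100, 40, 40]);
translate([140, 0, 0]) cube([40, 40, 1860]);


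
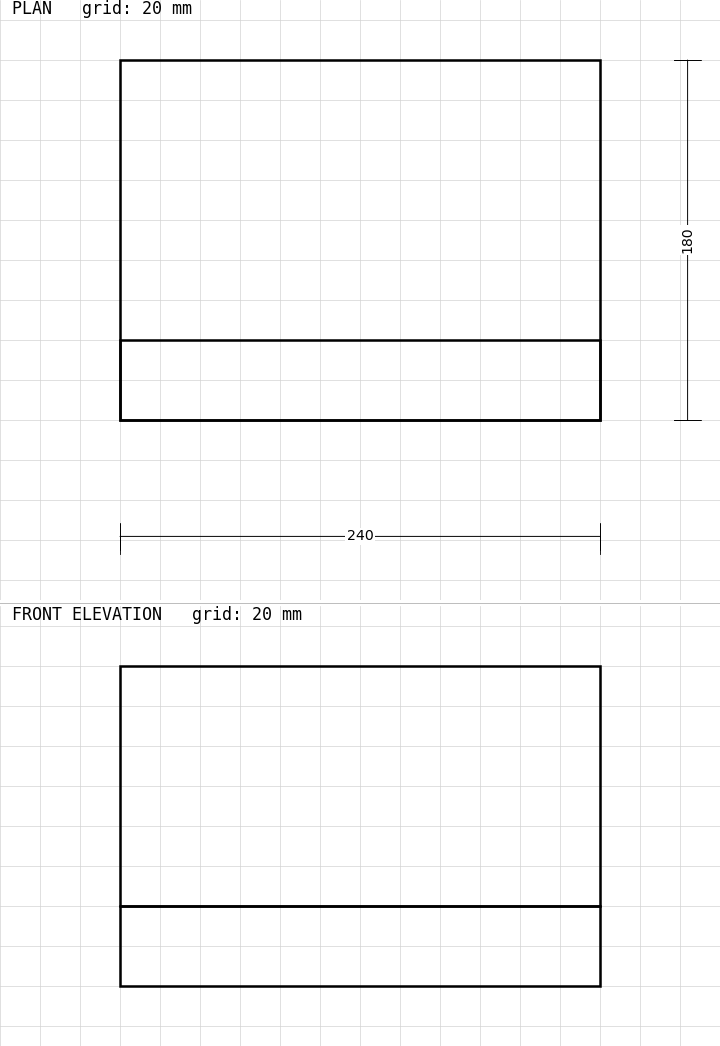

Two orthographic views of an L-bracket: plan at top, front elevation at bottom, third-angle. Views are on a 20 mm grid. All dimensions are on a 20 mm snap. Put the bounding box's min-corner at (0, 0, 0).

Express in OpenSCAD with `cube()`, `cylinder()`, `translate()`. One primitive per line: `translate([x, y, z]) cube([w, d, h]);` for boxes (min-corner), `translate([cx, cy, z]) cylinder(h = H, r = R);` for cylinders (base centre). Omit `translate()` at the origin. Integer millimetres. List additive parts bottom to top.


cube([240, 180, 40]);
translate([0, 0, 40]) cube([240, 40, 120]);
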